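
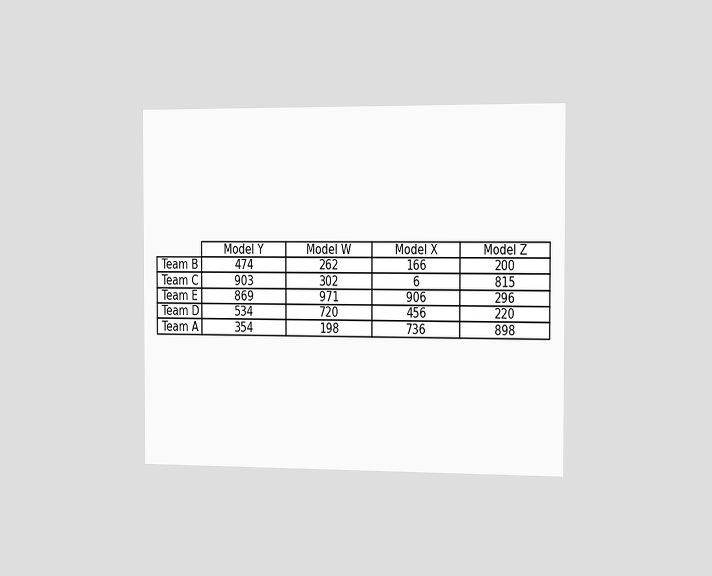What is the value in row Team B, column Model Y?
474

The chart is viewed slightly from the right. The (Team B, Model Y) cell reads 474.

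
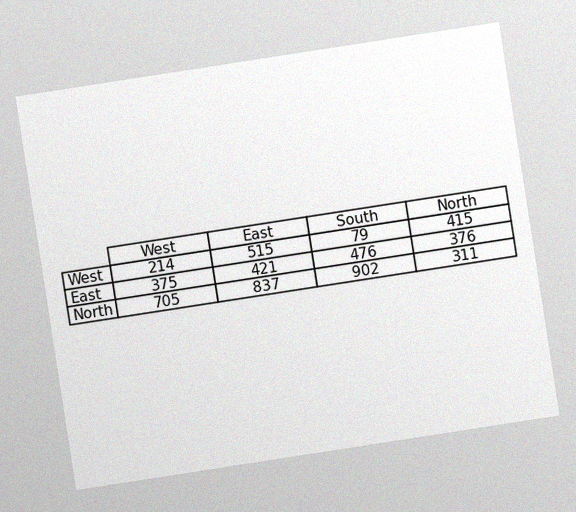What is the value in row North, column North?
311

The chart is tilted about 9° counter-clockwise, with some photo noise. The (North, North) cell reads 311.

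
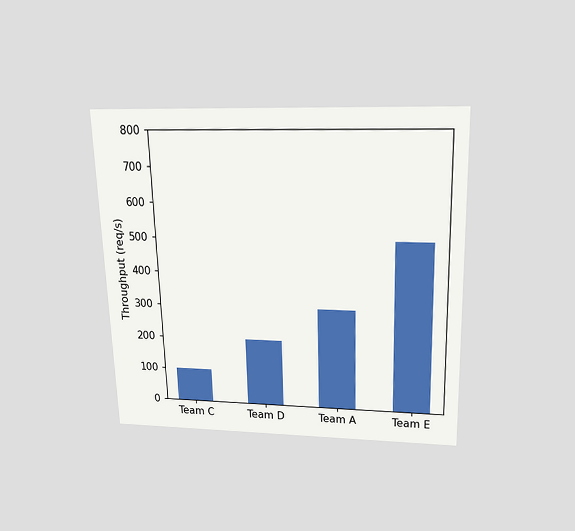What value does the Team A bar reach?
300req/s

The chart is viewed slightly from above. Reading along the chart's y-axis, the Team A bar reaches 300req/s.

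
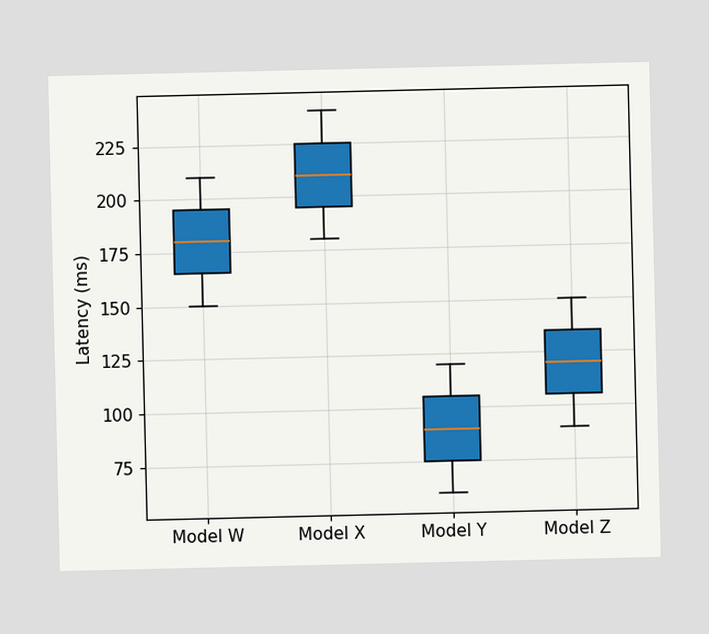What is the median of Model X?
The median line in the Model X box sits at 210ms.

210ms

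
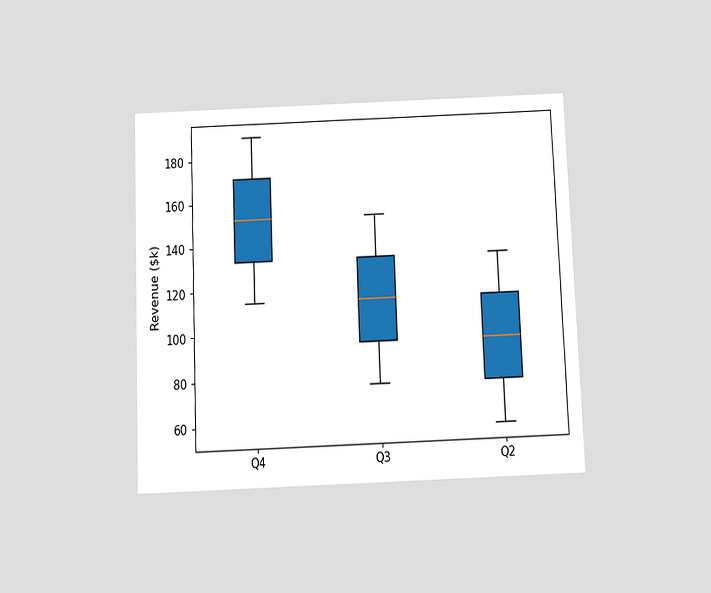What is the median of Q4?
The chart is tilted about 2° counter-clockwise and viewed slightly from below. The median line in the Q4 box sits at $152k.

$152k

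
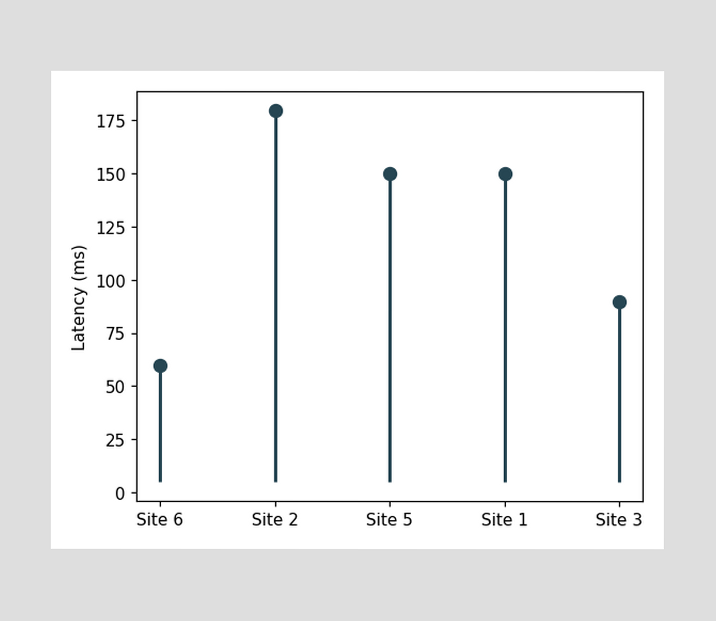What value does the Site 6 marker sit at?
The Site 6 marker sits at 60ms.

60ms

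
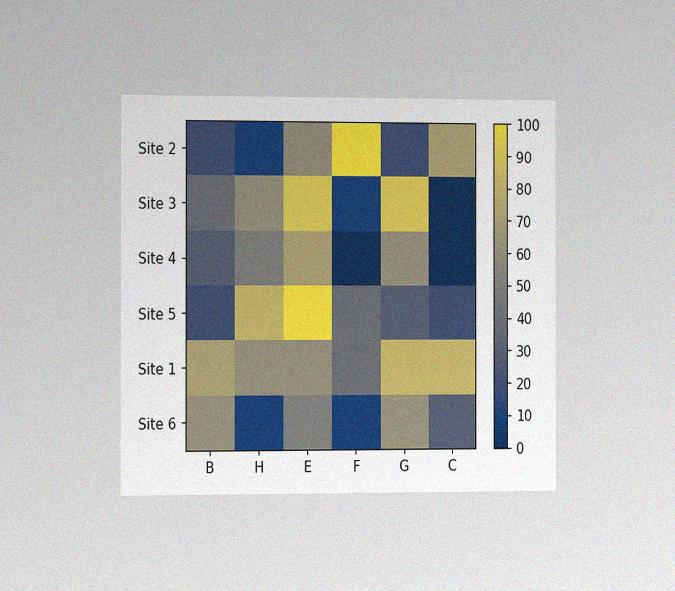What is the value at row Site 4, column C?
The chart is viewed slightly from the left, with some photo noise. Matching cell (Site 4, C) against the colorbar gives 0.

0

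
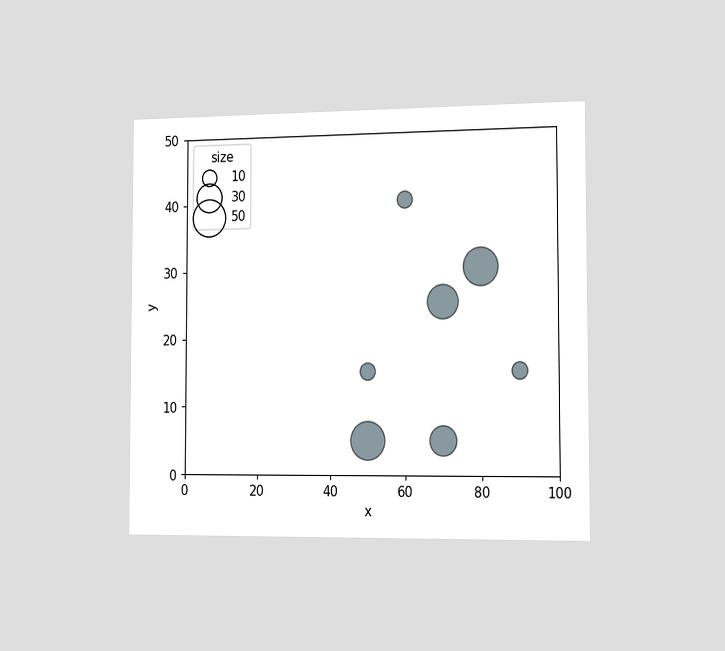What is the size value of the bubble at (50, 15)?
10

The chart is viewed slightly from the right. Matching the bubble at (50, 15) against the size legend gives 10.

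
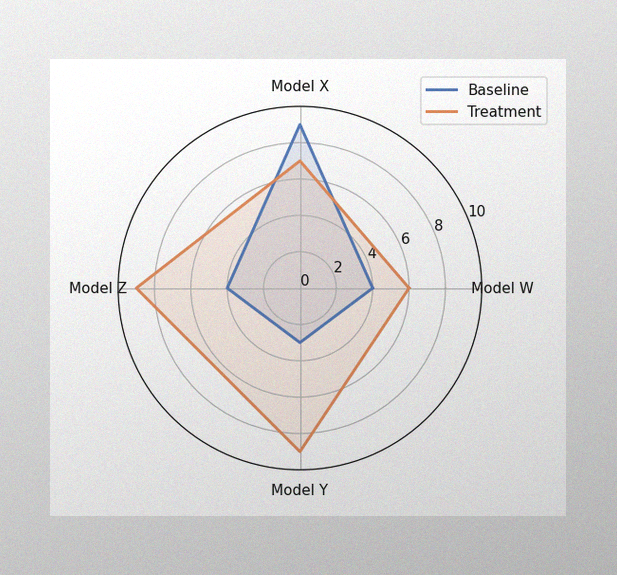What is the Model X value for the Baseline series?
9

The image has some photo noise and uneven lighting. On the Model X axis, Baseline reaches 9.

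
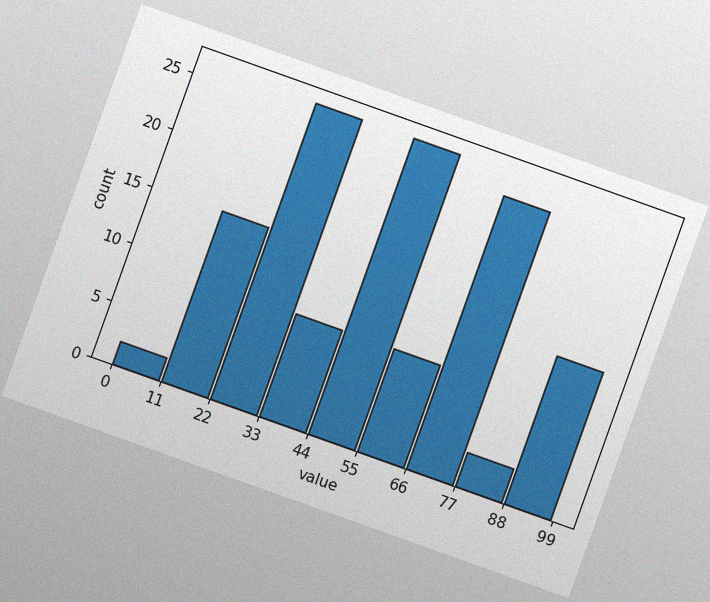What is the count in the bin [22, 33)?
The chart is tilted about 20° clockwise, with some photo noise. The [22, 33) bin has height 26.

26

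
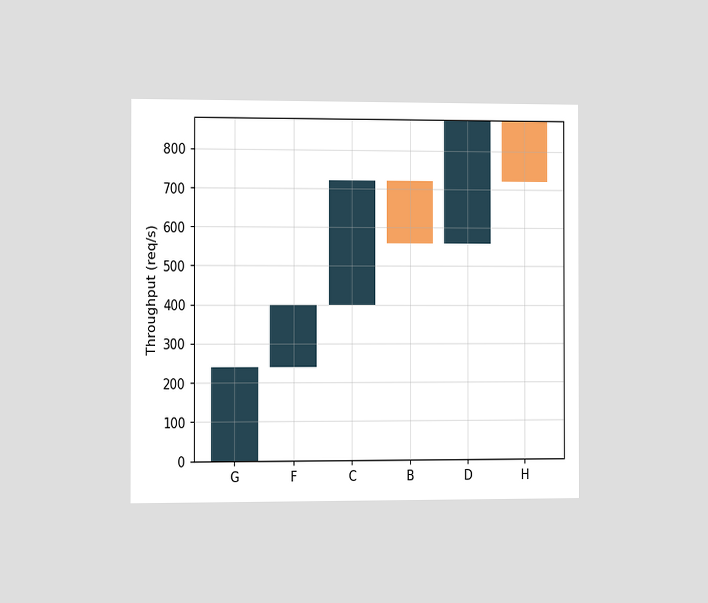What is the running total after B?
560req/s

The chart is viewed slightly from the left. After B the running total reaches 560req/s.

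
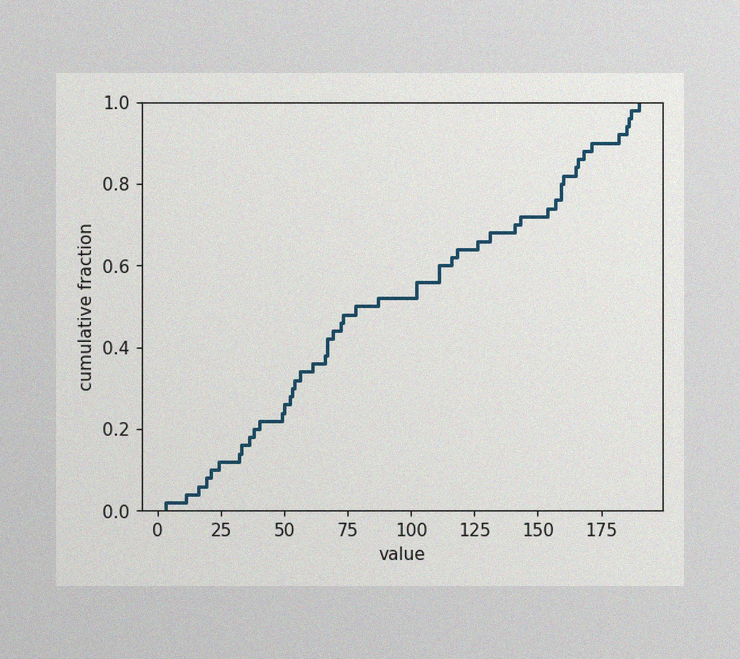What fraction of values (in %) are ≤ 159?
80%

The image has some photo noise and uneven lighting. At x=159 the ECDF step is at 80%.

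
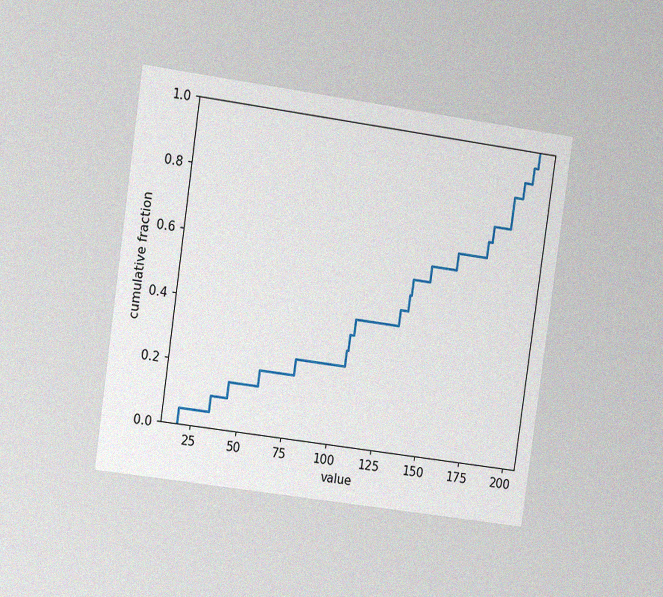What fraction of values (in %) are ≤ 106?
35%

The chart is tilted about 8° clockwise and viewed at a slight angle, with some photo noise. At x=106 the ECDF step is at 35%.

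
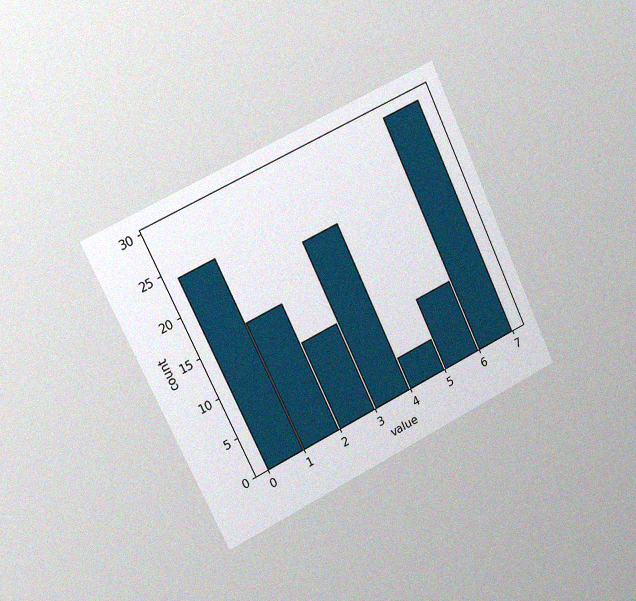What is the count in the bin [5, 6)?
The chart is tilted about 25° counter-clockwise and viewed slightly from the left, with some photo noise. The [5, 6) bin has height 9.

9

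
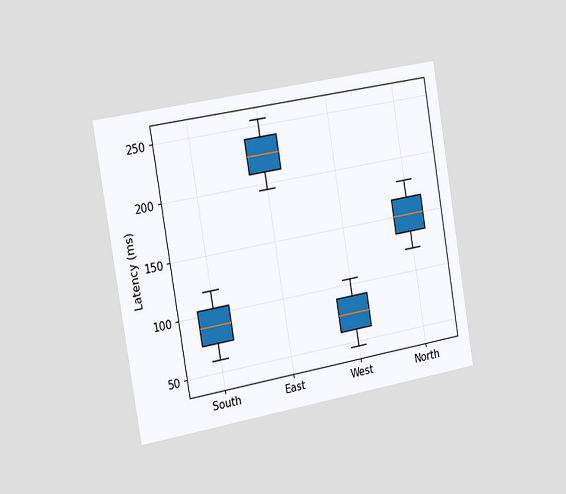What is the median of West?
The chart is tilted about 9° counter-clockwise and viewed slightly from the left. The median line in the West box sits at 75ms.

75ms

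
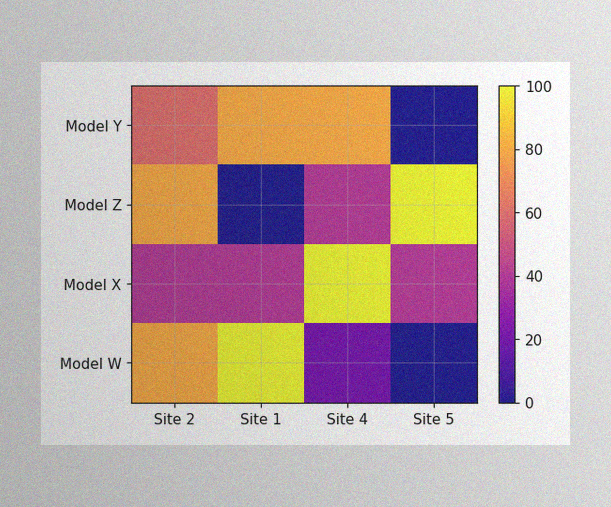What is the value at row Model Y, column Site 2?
60

The image has some photo noise and uneven lighting. Matching cell (Model Y, Site 2) against the colorbar gives 60.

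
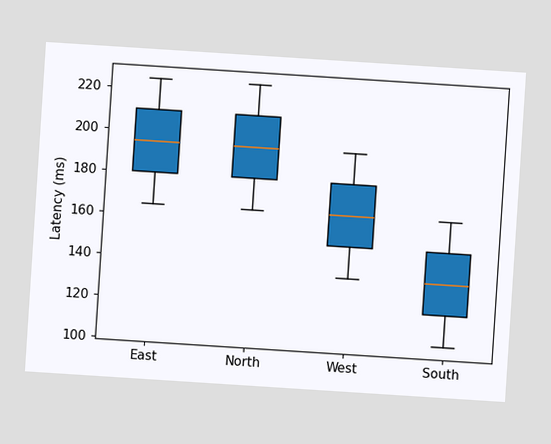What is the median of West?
The chart is tilted about 4° clockwise. The median line in the West box sits at 165ms.

165ms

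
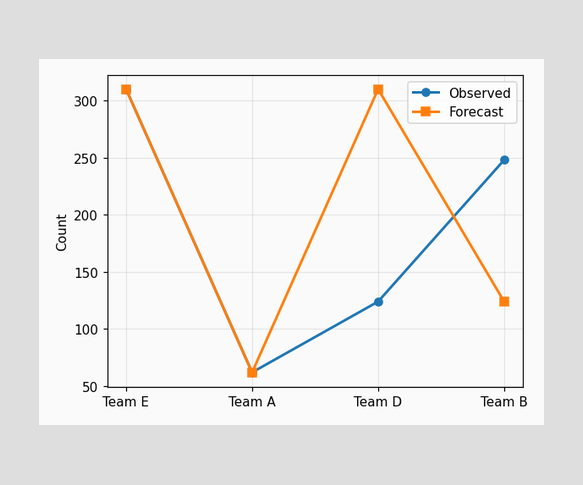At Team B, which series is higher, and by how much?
Observed, by 124

At Team B, Observed sits above the other line by 124.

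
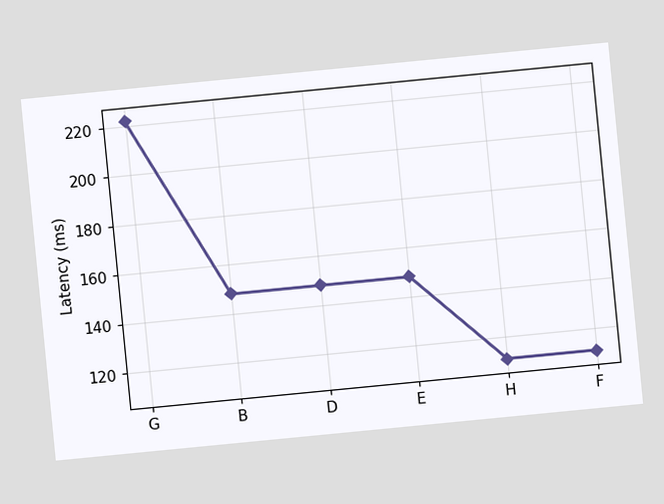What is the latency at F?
The chart is tilted about 6° counter-clockwise. At F, the line is at 111ms.

111ms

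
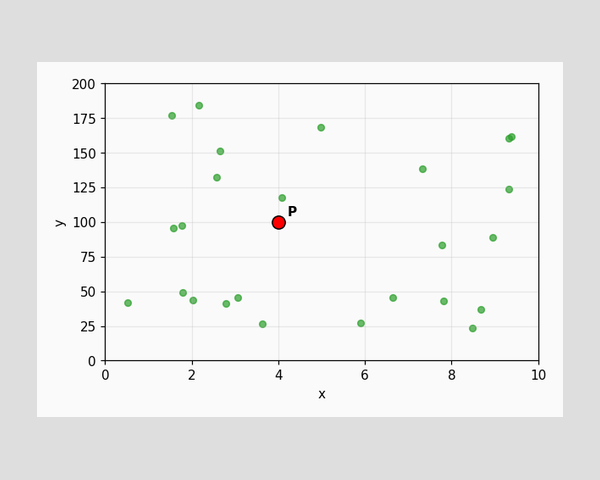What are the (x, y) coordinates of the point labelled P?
Following the gridlines from P to each axis, P sits at (4, 100).

(4, 100)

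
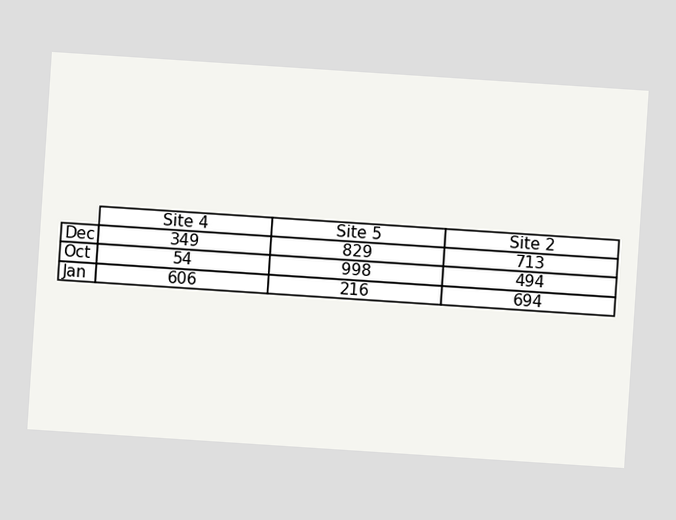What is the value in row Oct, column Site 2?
494

The chart is tilted about 4° clockwise. The (Oct, Site 2) cell reads 494.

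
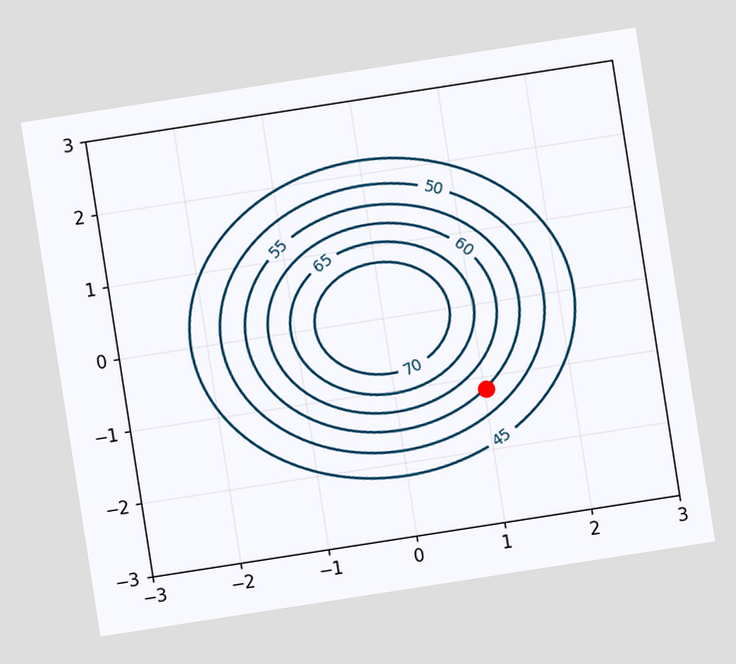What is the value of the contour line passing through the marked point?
55

The chart is tilted about 9° counter-clockwise. The marked point sits on the contour labelled 55.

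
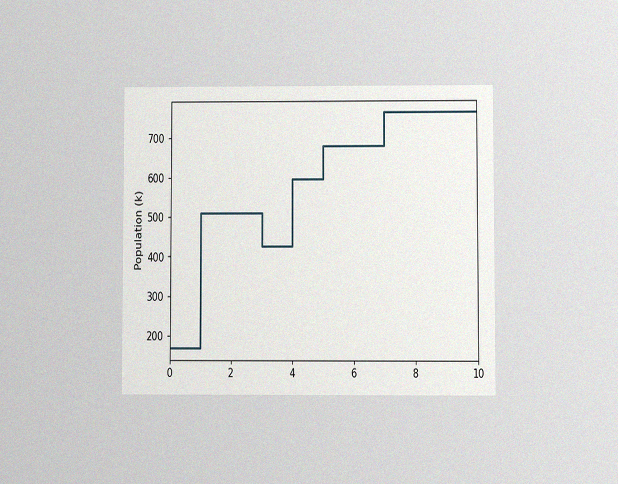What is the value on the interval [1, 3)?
The chart is viewed at a slight angle, with some photo noise. On [1, 3) the step sits at 510k.

510k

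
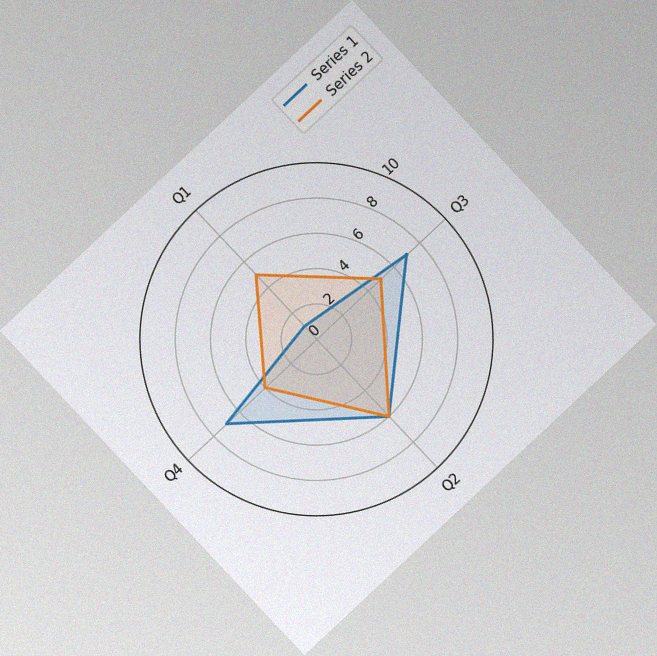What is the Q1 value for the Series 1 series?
1

The chart is tilted about 43° counter-clockwise, with some photo noise. On the Q1 axis, Series 1 reaches 1.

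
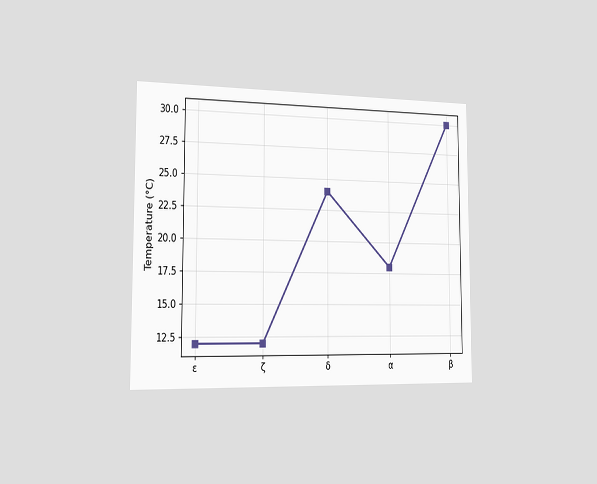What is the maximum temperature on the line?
30°C

The chart is viewed slightly from the left. The highest point is at β, and reading across to the y-axis gives 30°C.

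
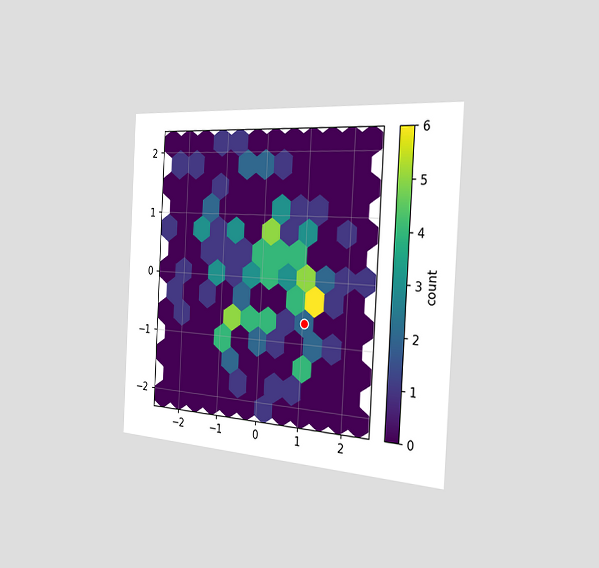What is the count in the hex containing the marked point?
2

The chart is tilted about 3° clockwise and viewed slightly from the right. The marked hex reads 2 on the colorbar.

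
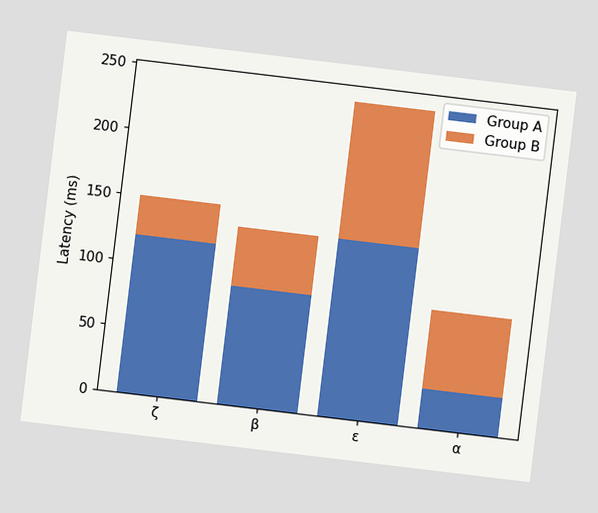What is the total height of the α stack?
The chart is tilted about 7° clockwise. The α stack's top reaches 90ms on the y-axis.

90ms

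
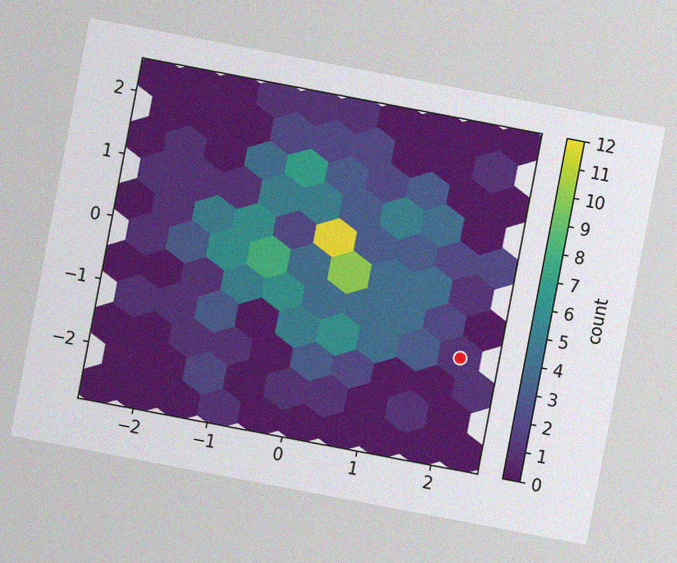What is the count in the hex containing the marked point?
1

The chart is tilted about 11° clockwise, with some photo noise. The marked hex reads 1 on the colorbar.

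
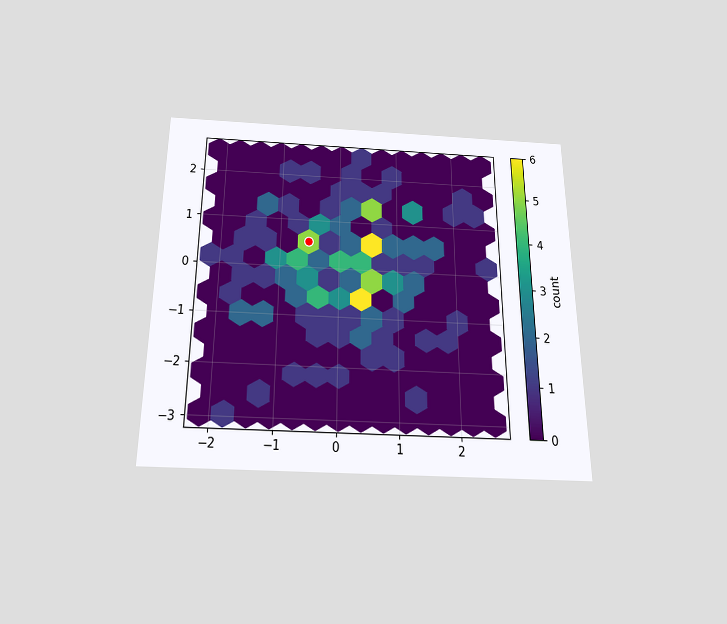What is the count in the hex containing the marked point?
The chart is viewed slightly from below. The marked hex reads 5 on the colorbar.

5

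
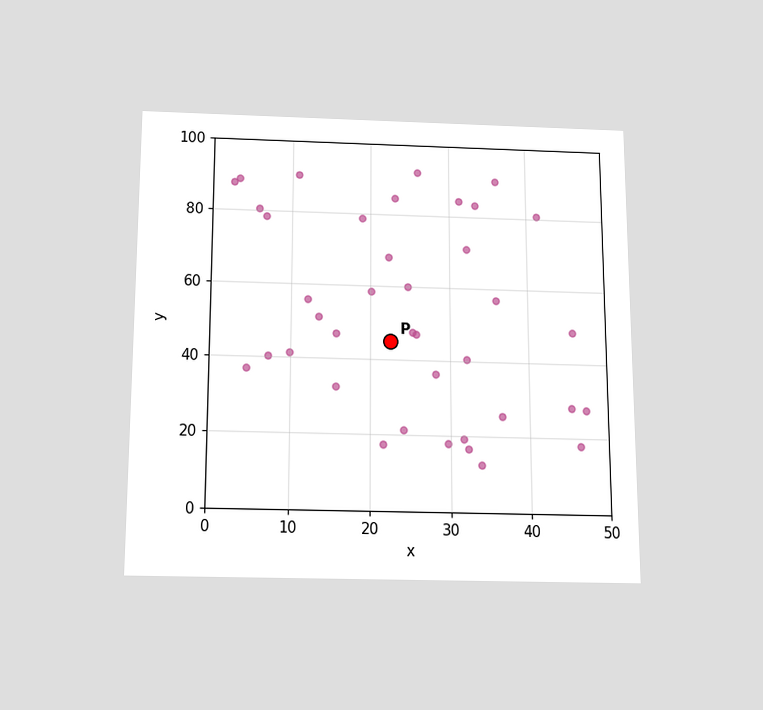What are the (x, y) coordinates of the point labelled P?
The chart is viewed slightly from below. Following the gridlines from P to each axis, P sits at (22.5, 45).

(22.5, 45)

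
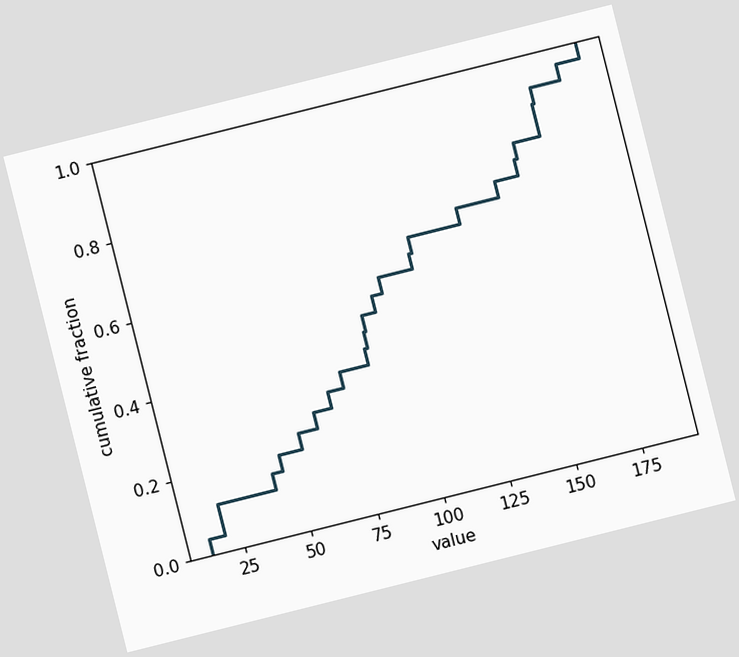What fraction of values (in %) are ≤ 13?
4%

The chart is tilted about 14° counter-clockwise. At x=13 the ECDF step is at 4%.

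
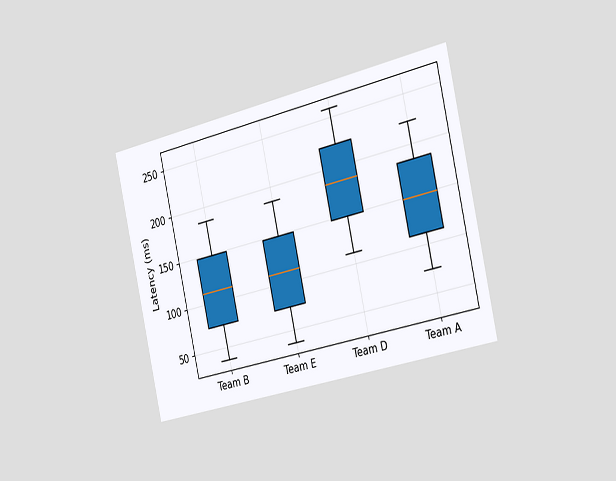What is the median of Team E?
The chart is tilted about 13° counter-clockwise and viewed slightly from the right. The median line in the Team E box sits at 111ms.

111ms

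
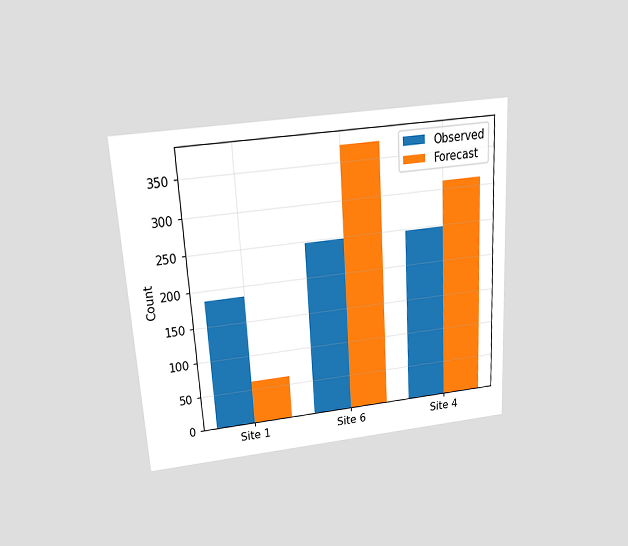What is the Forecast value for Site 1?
The chart is tilted about 3° counter-clockwise and viewed slightly from above. The Forecast bar at Site 1 reaches 62 on the y-axis.

62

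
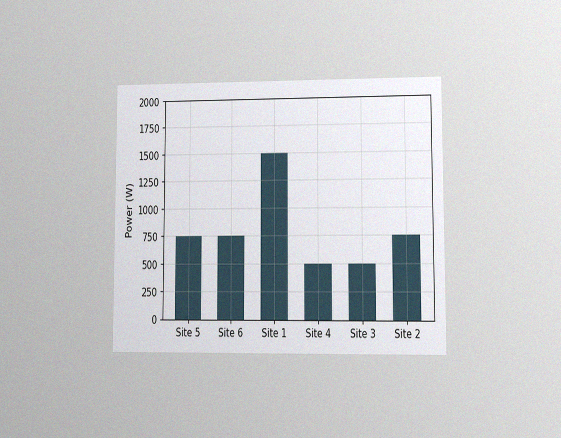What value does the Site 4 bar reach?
The chart is viewed at a slight angle, with some photo noise. Reading along the chart's y-axis, the Site 4 bar reaches 500W.

500W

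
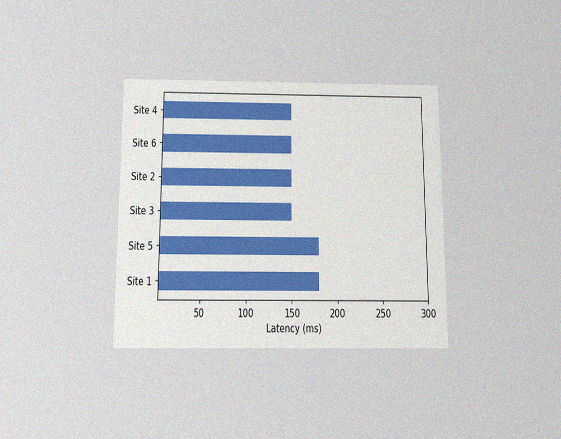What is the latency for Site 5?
180ms

The chart is viewed slightly from below, with some photo noise. Reading along the chart's x-axis, the Site 5 bar reaches 180ms.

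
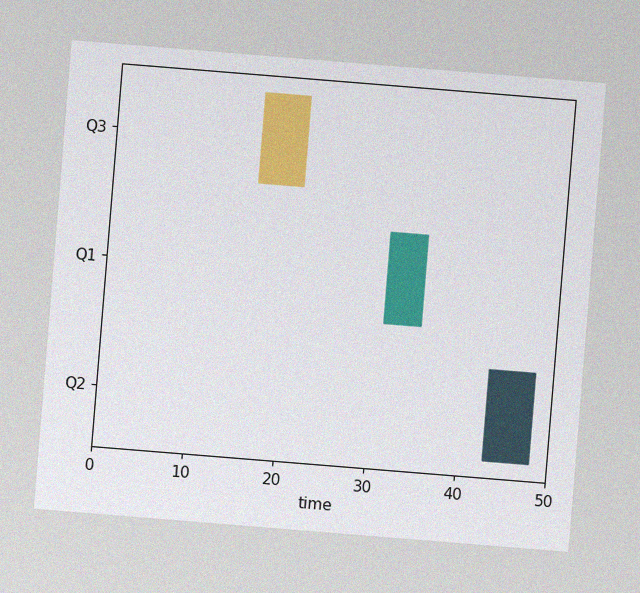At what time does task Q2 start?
43

The chart is tilted about 5° clockwise, with some photo noise. The Q2 bar begins at t=43.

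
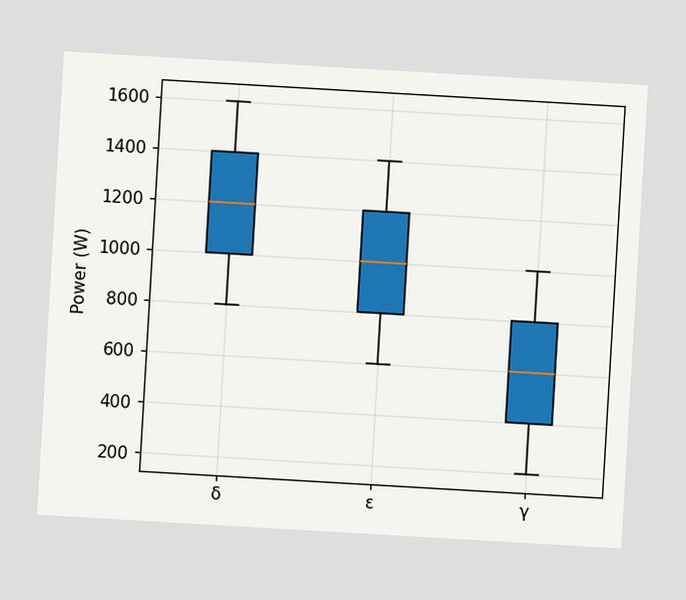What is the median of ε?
The chart is tilted about 3° clockwise. The median line in the ε box sits at 1000W.

1000W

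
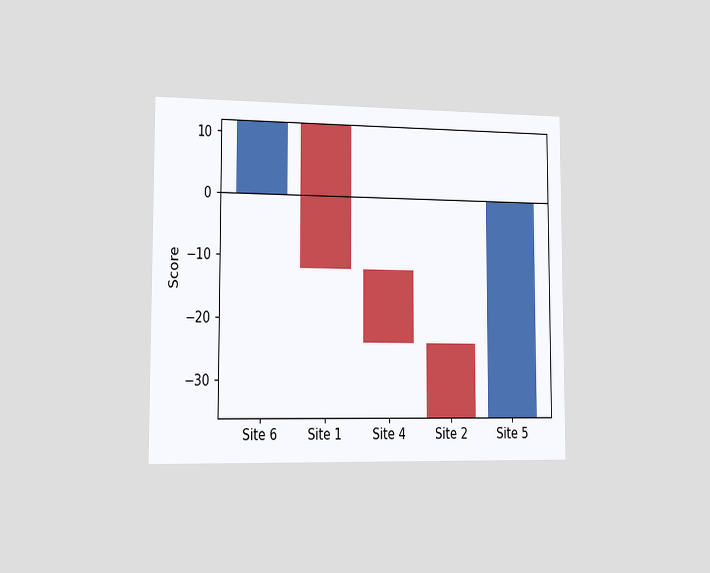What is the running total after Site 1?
-12

The chart is viewed slightly from the left. After Site 1 the running total reaches -12.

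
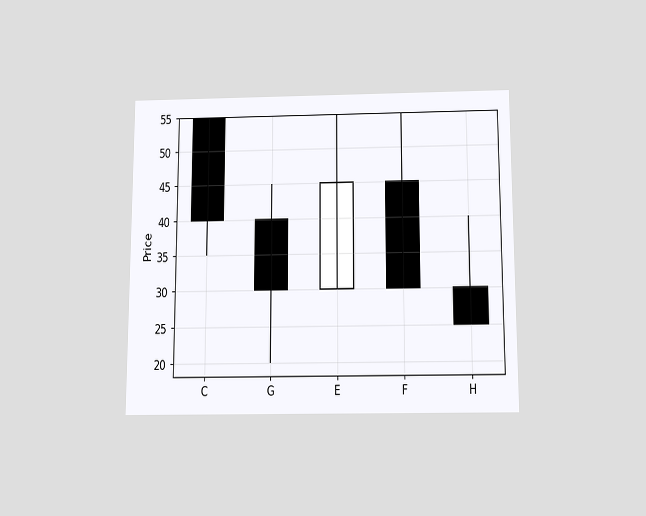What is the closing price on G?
The chart is viewed slightly from below. The G candle closes at 30.

30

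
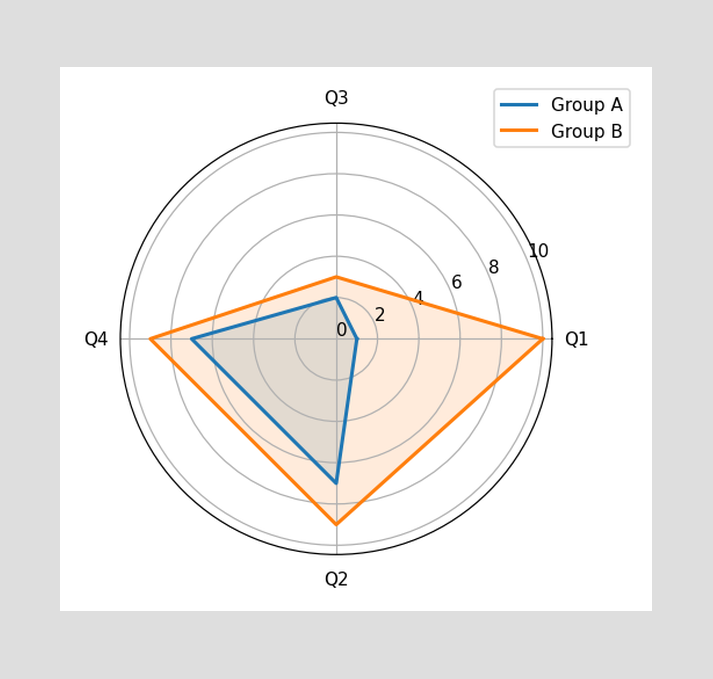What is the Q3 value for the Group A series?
On the Q3 axis, Group A reaches 2.

2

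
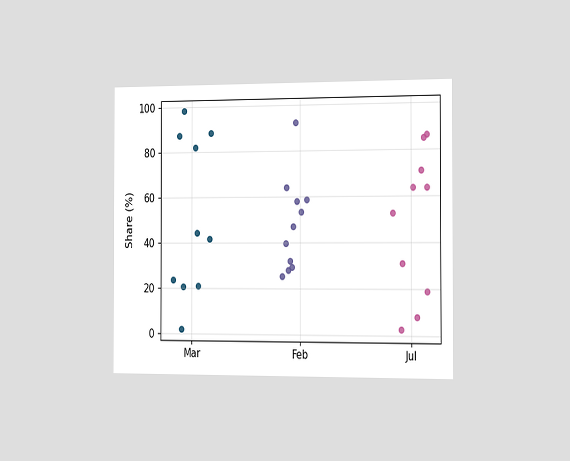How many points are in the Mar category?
10

The chart is viewed slightly from the right. Counting the markers in the Mar column gives 10.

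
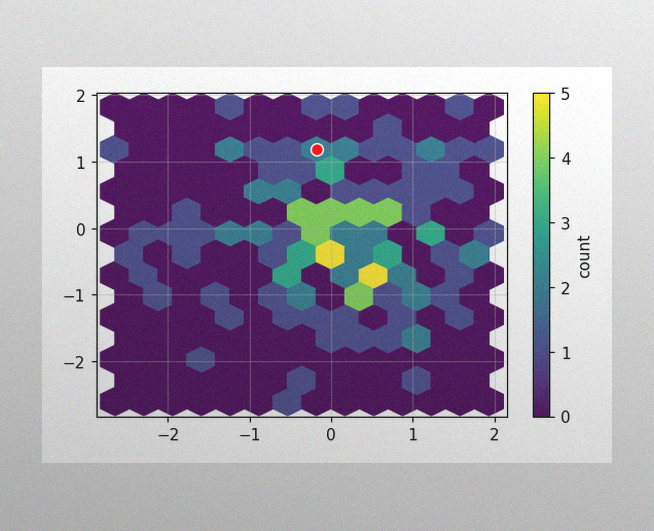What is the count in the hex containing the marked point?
2

The image has some photo noise and uneven lighting. The marked hex reads 2 on the colorbar.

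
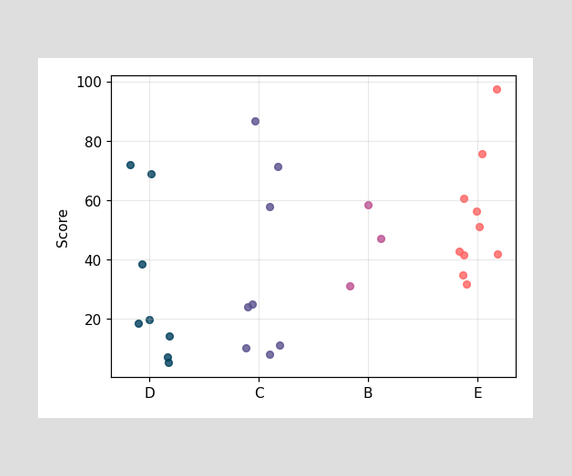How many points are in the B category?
3

Counting the markers in the B column gives 3.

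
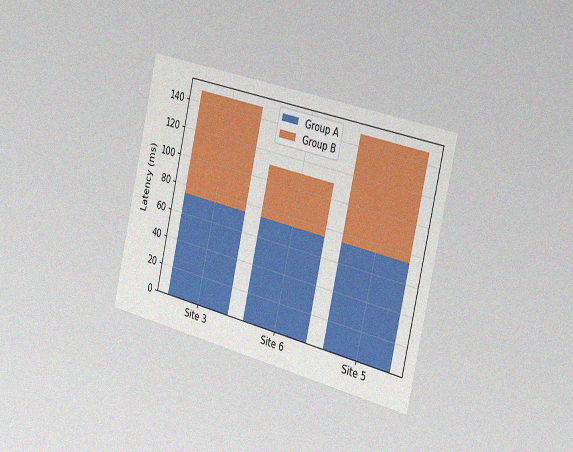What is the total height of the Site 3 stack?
The chart is tilted about 13° clockwise and viewed slightly from the right, with some photo noise. The Site 3 stack's top reaches 148ms on the y-axis.

148ms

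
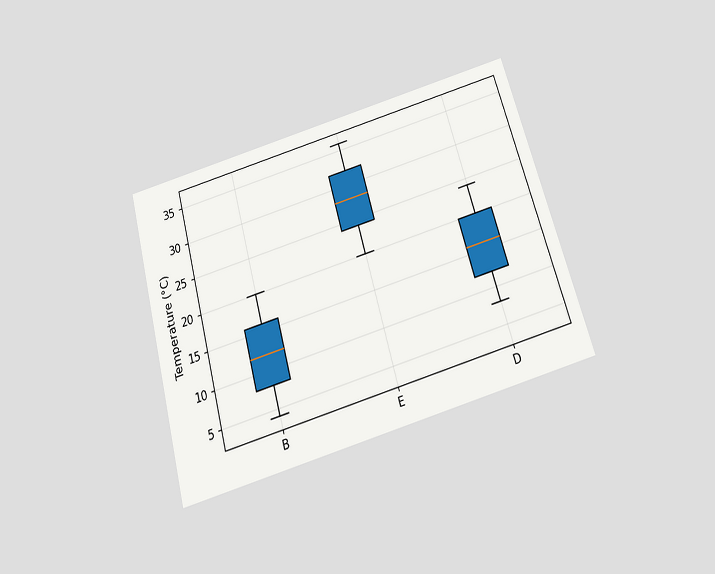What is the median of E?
The chart is tilted about 16° counter-clockwise and viewed slightly from below. The median line in the E box sits at 28°C.

28°C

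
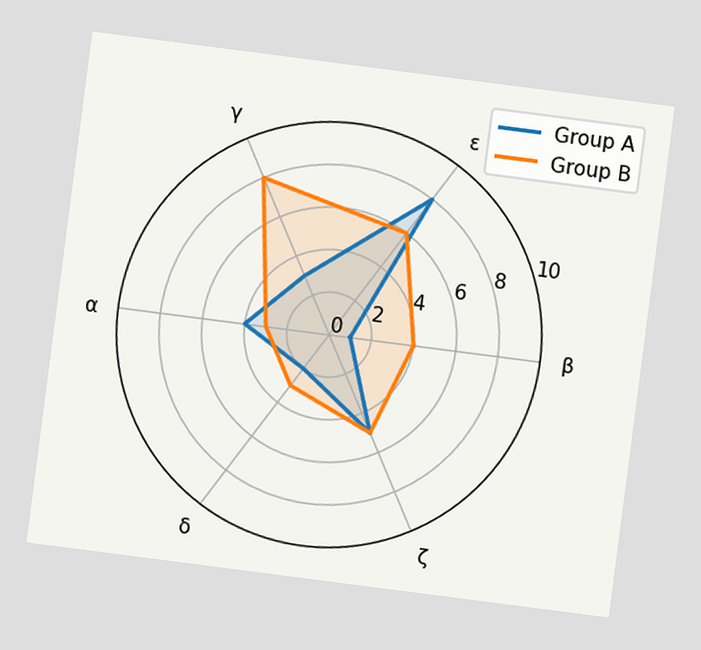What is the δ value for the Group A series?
The chart is tilted about 7° clockwise. On the δ axis, Group A reaches 2.

2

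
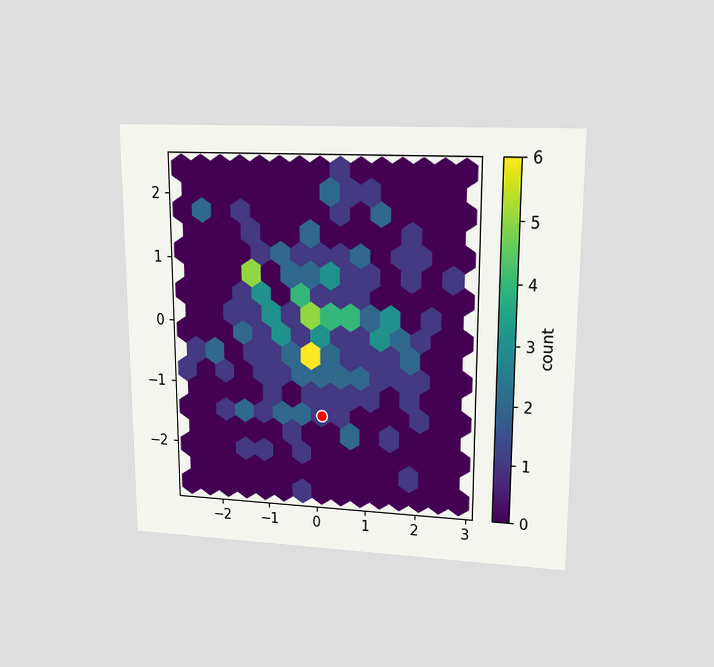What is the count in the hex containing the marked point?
The chart is viewed at a slight angle. The marked hex reads 1 on the colorbar.

1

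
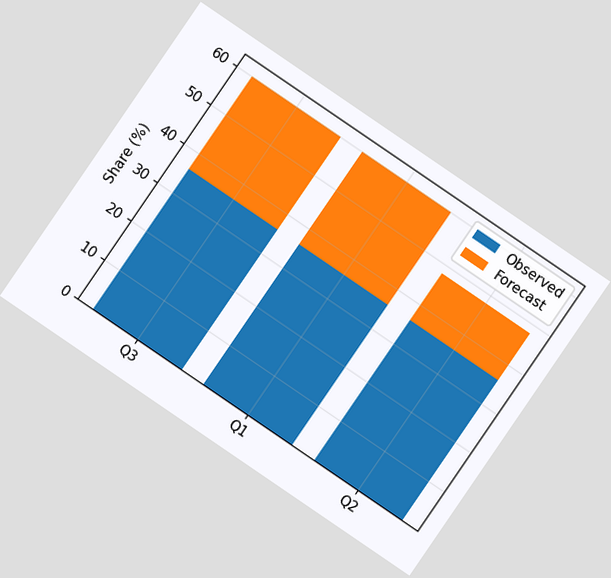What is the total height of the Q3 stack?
60%

The chart is tilted about 34° clockwise. The Q3 stack's top reaches 60% on the y-axis.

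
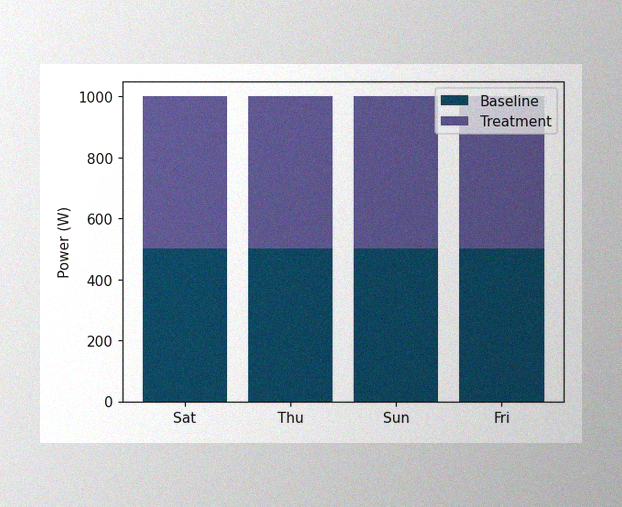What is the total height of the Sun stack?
The image has some photo noise and uneven lighting. The Sun stack's top reaches 1000W on the y-axis.

1000W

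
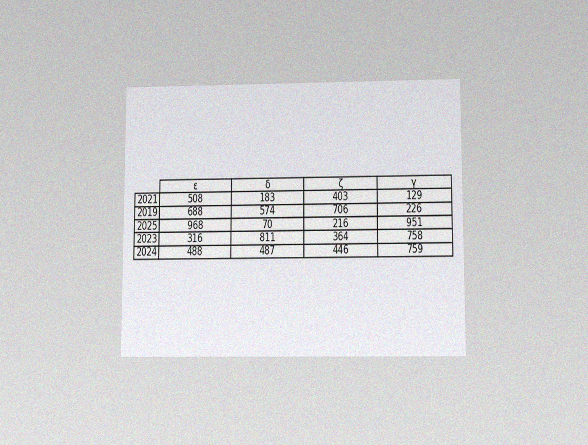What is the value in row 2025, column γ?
The chart is viewed slightly from below, with some photo noise. The (2025, γ) cell reads 951.

951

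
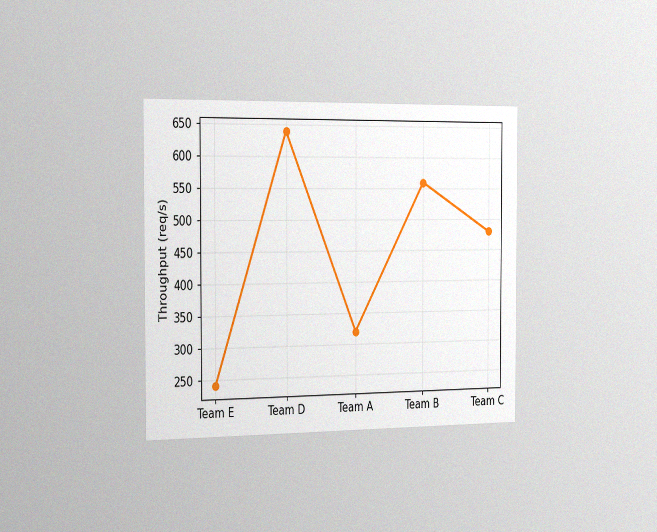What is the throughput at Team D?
640req/s

The chart is viewed slightly from the left, with some photo noise. At Team D, the line is at 640req/s.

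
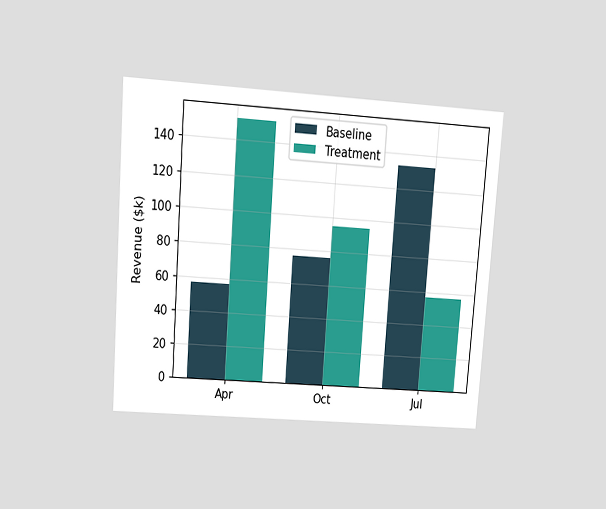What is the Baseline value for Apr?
$57k

The chart is tilted about 4° clockwise and viewed at a slight angle. The Baseline bar at Apr reaches $57k on the y-axis.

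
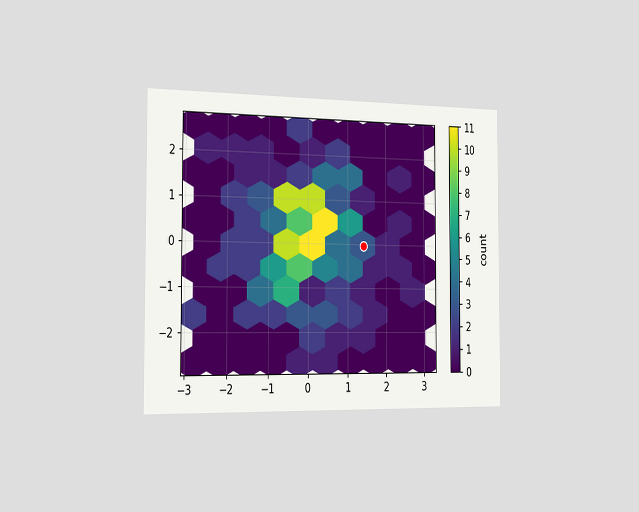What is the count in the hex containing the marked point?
The chart is viewed slightly from the left. The marked hex reads 3 on the colorbar.

3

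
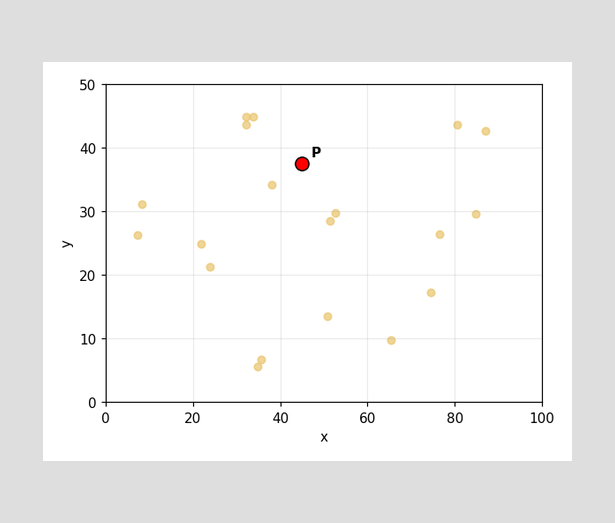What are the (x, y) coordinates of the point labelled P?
(45, 37.5)

Following the gridlines from P to each axis, P sits at (45, 37.5).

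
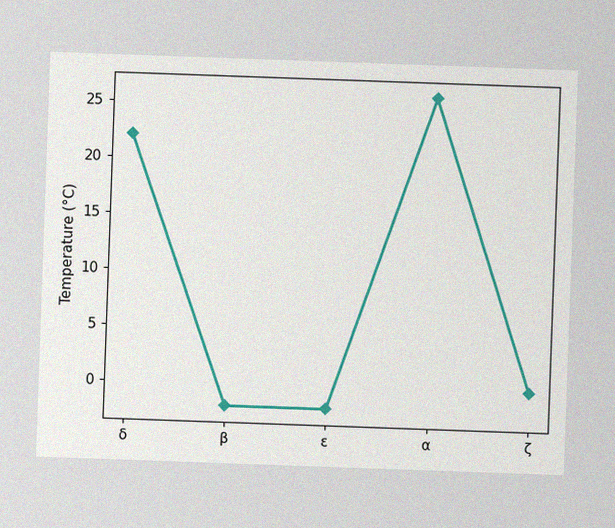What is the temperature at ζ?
The chart is tilted about 2° clockwise, with some photo noise. At ζ, the line is at 0°C.

0°C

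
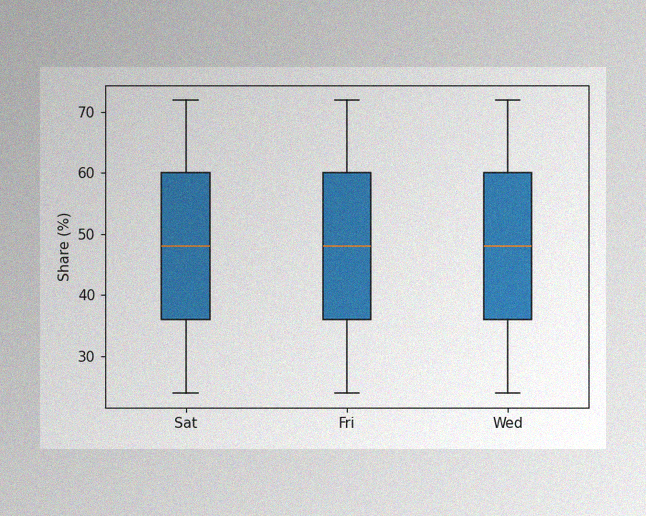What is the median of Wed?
The image has some photo noise and uneven lighting. The median line in the Wed box sits at 48%.

48%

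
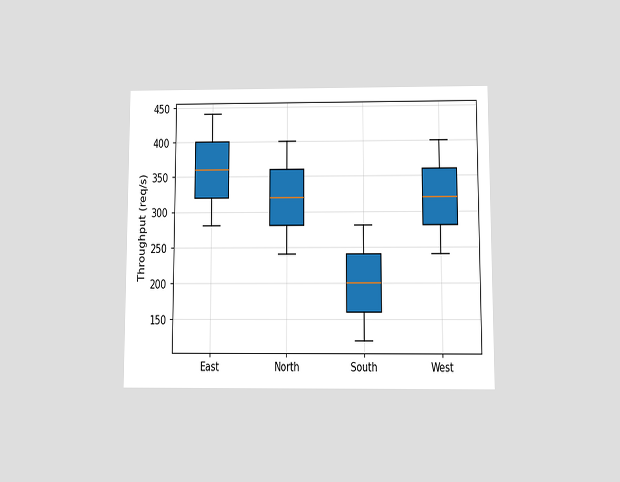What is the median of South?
The chart is viewed at a slight angle. The median line in the South box sits at 200req/s.

200req/s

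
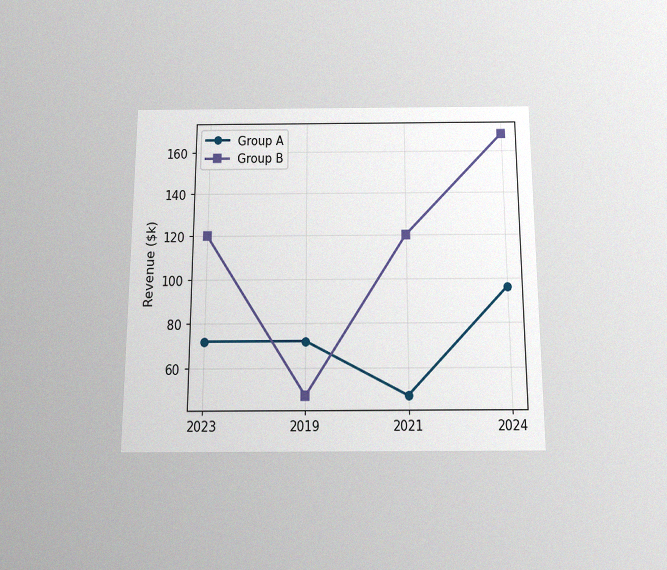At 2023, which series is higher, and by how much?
The chart is viewed slightly from below, with some photo noise. At 2023, Group B sits above the other line by $48k.

Group B, by $48k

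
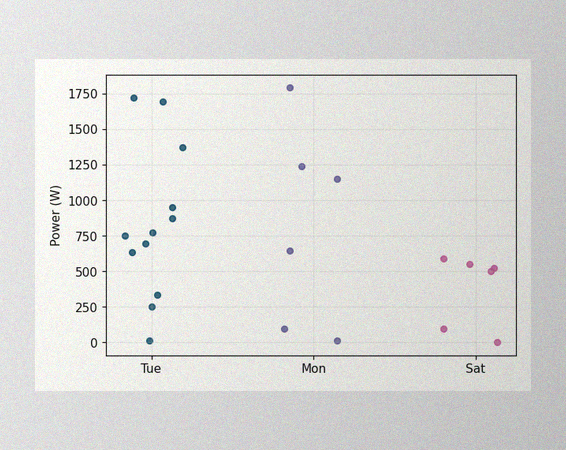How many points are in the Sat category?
The image has some photo noise and uneven lighting. Counting the markers in the Sat column gives 6.

6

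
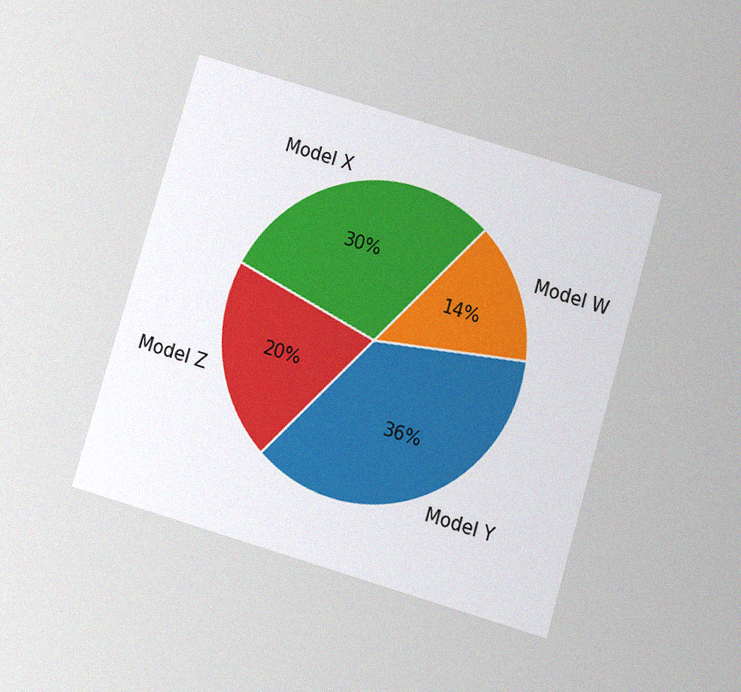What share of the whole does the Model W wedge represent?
14%

The chart is tilted about 16° clockwise and viewed slightly from below, with some photo noise. The Model W slice takes up 14% of the pie.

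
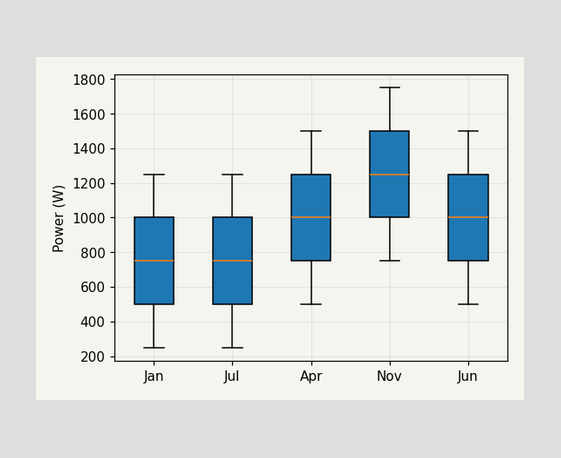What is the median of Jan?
The median line in the Jan box sits at 750W.

750W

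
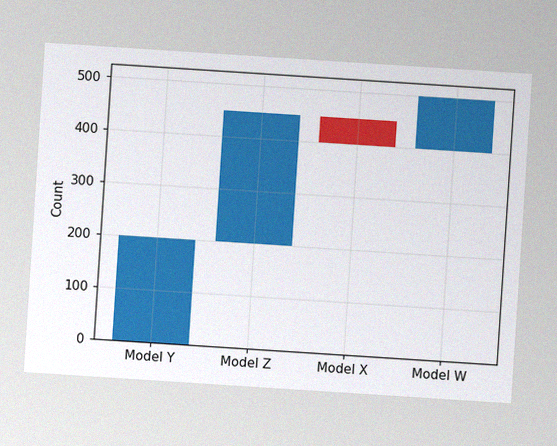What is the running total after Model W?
500

The chart is tilted about 4° clockwise, with some photo noise. After Model W the running total reaches 500.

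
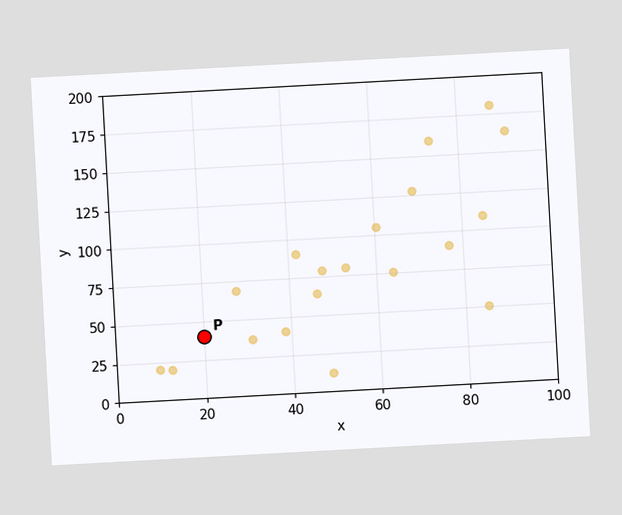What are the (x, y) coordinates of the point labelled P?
The chart is tilted about 3° counter-clockwise. Following the gridlines from P to each axis, P sits at (20, 40).

(20, 40)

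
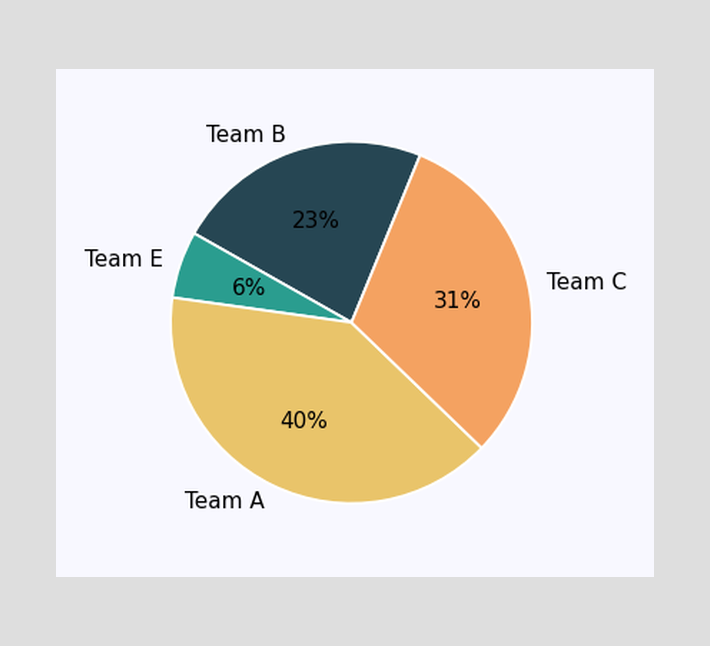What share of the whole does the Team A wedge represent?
The Team A slice takes up 40% of the pie.

40%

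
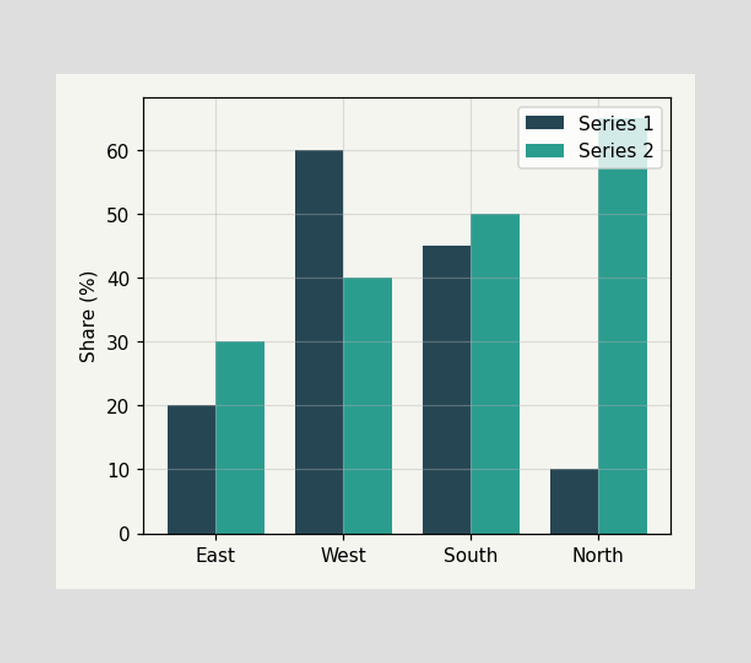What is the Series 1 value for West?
The Series 1 bar at West reaches 60% on the y-axis.

60%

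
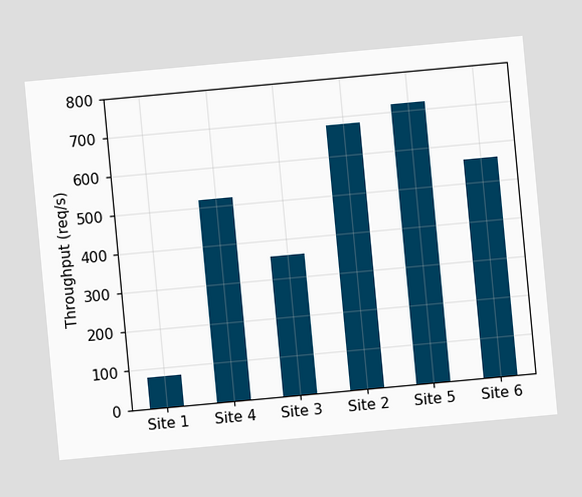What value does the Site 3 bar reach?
The chart is tilted about 5° counter-clockwise. Reading along the chart's y-axis, the Site 3 bar reaches 360req/s.

360req/s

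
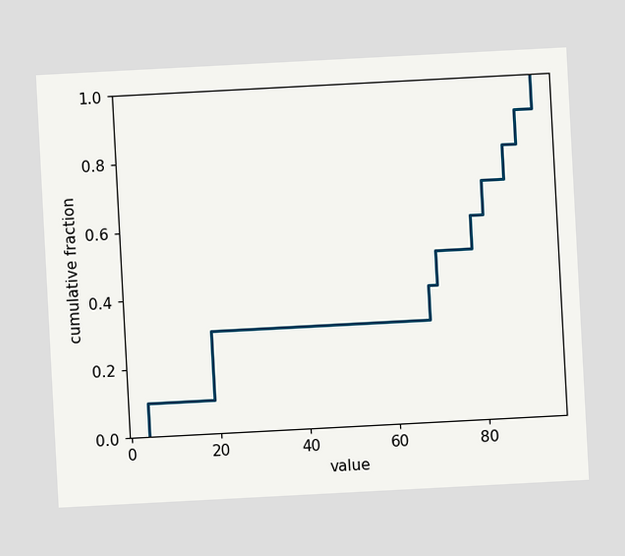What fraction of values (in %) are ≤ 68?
The chart is tilted about 3° counter-clockwise. At x=68 the ECDF step is at 40%.

40%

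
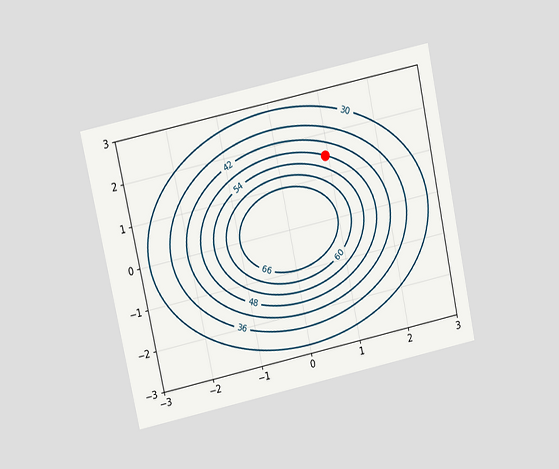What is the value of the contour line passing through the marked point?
48

The chart is tilted about 12° counter-clockwise and viewed slightly from above. The marked point sits on the contour labelled 48.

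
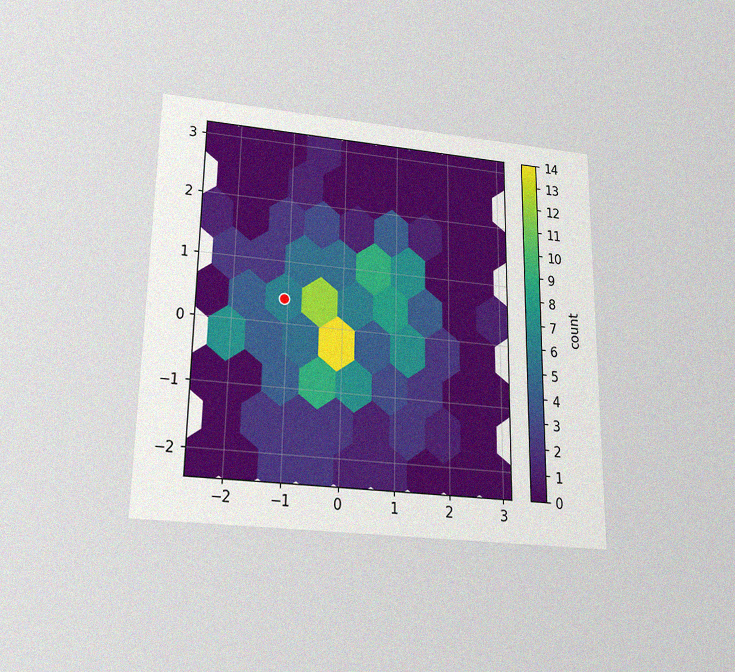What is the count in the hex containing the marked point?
6

The chart is viewed slightly from below, with some photo noise. The marked hex reads 6 on the colorbar.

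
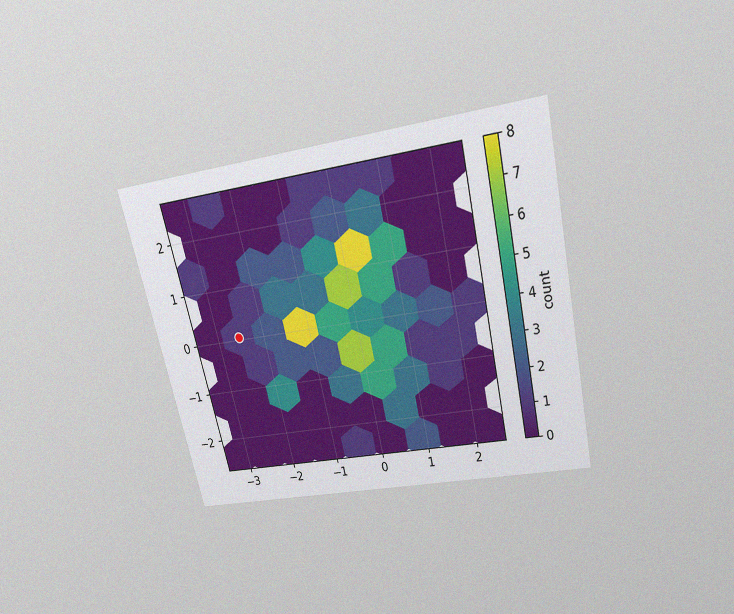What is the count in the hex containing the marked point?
The chart is tilted about 13° counter-clockwise and viewed slightly from above, with some photo noise. The marked hex reads 1 on the colorbar.

1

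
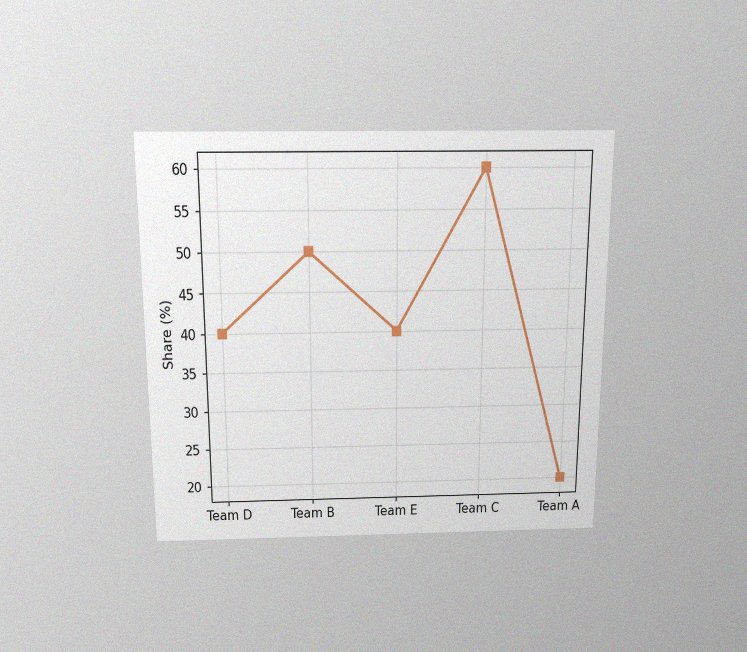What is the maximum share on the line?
The chart is viewed slightly from above, with some photo noise. The highest point is at Team C, and reading across to the y-axis gives 60%.

60%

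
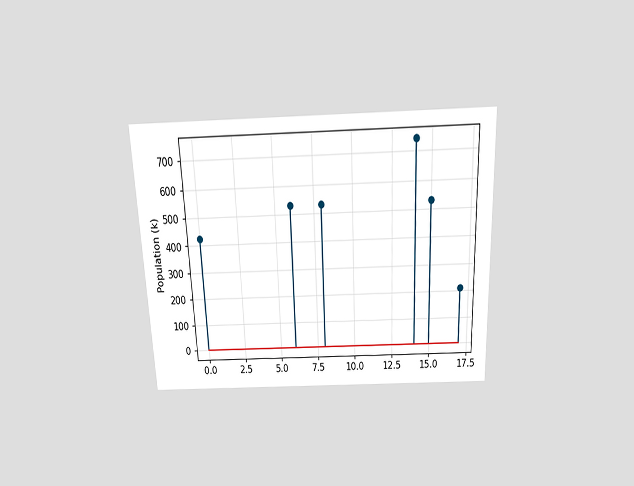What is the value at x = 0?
424k

The chart is tilted about 2° counter-clockwise and viewed slightly from above. The stem at x=0 reaches 424k.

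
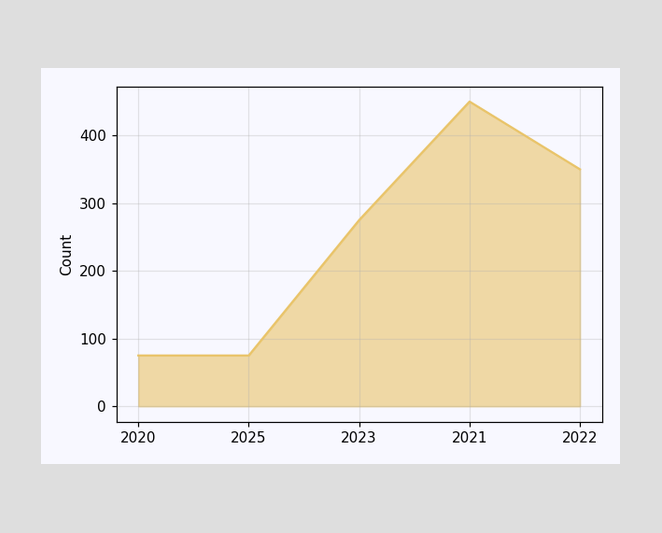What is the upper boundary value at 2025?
75

At 2025 the upper boundary is at 75.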